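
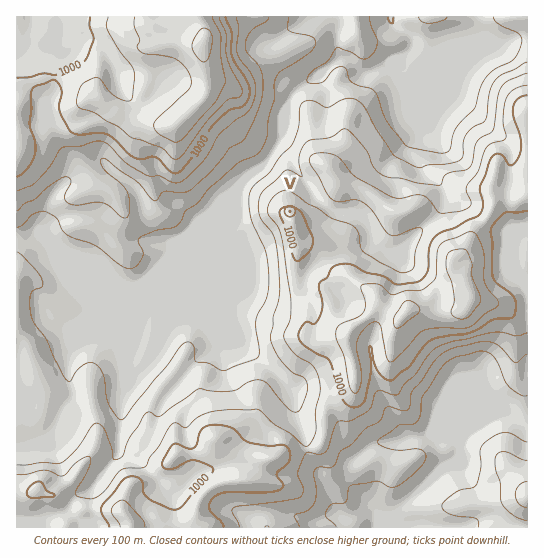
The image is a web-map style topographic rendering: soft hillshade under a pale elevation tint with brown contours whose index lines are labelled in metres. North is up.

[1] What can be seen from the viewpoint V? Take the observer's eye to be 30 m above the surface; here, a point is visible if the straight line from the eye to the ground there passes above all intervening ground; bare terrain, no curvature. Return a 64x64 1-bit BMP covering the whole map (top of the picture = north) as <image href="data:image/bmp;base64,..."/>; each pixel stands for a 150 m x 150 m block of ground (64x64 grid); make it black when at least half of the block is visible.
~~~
<image width="64" height="64" href="data:image/bmp;base64,Qk0+AgAAAAAAAD4AAAAoAAAAQAAAAEAAAAABAAEAAAAAAAACAAATCwAAEwsAAAIAAAAAAAAA////AAAAAAAGA/GAAAAAAAYD8wAAAAAAAs/gAAAAAAAH/wAAAAAAAJ//AAAAAAAA/P+AAAAAAAD8/4A8AAAAAP//ABgAAAAA//hgAQAAAAD/+fwfAAAAAP77/D4AAAAA/n/+/AAAAAD/f//8AAAAAP/9//gAAAAA////+AAAAAD+f//wAAAAAJ5///AAAAAAnn//4AAAAAA+///AAAAAAD///4AAAAAAP///gAAAAAA///+AAAAAAH///4AAAAAAf///gAAAAAD///+AAAIAAP///4AAIQAA////gAARAgD///+AABmHAP///8AAGfeA////wAA9/4D////AAH3/AP/3/8AAf/4A/wP/wAB//gD4B//AAH/+APAH/8AAf/4A4A//wADP/wCAH//gAc8/gID//+AD/x+AgPf/4Af/AeDBx3/gf/+AcOHOf+D//sBw4f5/4P/4APHw/H/wf/AB8fx4X/h/gAPx/uCf/H8AA/D/wQ/+/gAA8P+AD//4AADw/wAP//AAAPH/AB//8AAA//gAH//4AAD/4AAP//gAAH/AAAf//AAAP4AAA//8AAA/AAAB/+AAAD8AAAD/4AAAPgAAAOfwAAAcAAAA4/EAABgAAAHD/wAACAAAAcH/gAAHAAABwf/wAAMAAADD//AAAwAAAP+B8AAHAAAAH8HgAA8AAAAfweAAHw=="/>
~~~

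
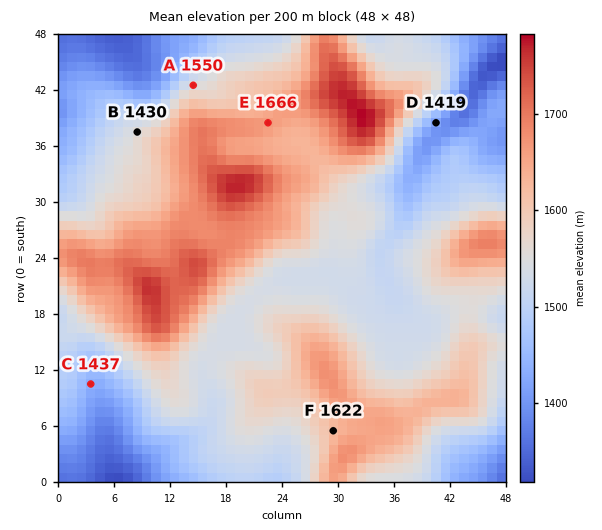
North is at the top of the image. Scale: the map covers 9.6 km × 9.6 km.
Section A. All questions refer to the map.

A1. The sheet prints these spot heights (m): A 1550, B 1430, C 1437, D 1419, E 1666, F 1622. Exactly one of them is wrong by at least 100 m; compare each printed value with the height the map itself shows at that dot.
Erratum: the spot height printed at B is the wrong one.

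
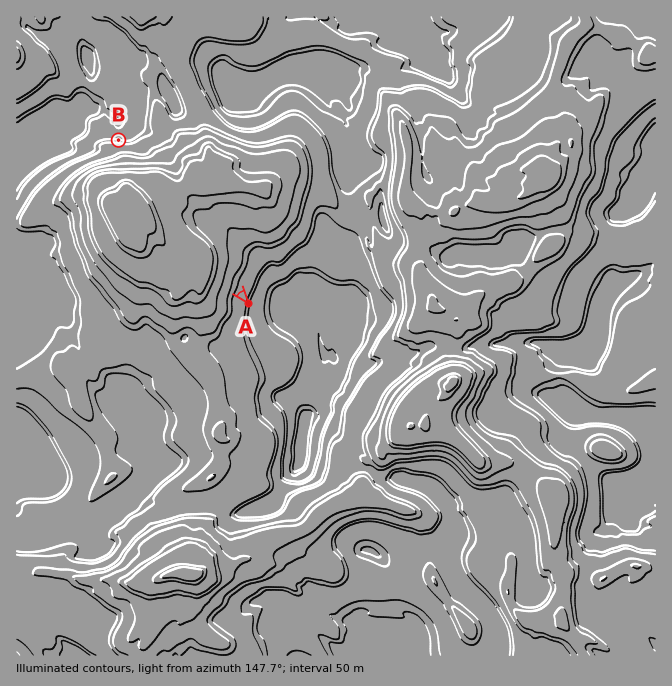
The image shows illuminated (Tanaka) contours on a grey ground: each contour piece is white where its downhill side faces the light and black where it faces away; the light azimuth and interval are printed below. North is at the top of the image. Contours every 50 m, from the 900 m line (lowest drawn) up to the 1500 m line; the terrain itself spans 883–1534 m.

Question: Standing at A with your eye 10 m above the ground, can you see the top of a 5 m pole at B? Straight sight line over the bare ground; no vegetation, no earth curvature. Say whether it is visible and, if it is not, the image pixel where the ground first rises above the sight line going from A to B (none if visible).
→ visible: true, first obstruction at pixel None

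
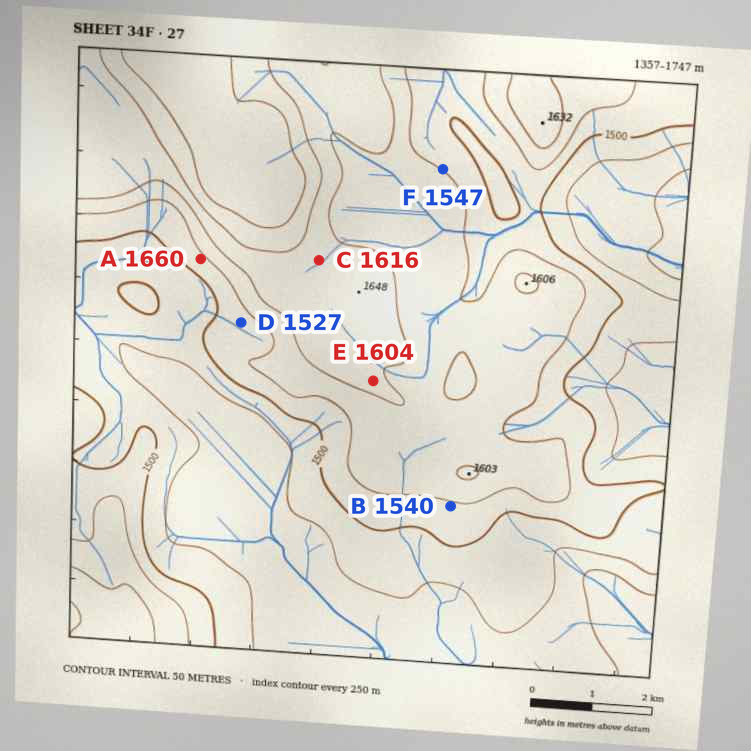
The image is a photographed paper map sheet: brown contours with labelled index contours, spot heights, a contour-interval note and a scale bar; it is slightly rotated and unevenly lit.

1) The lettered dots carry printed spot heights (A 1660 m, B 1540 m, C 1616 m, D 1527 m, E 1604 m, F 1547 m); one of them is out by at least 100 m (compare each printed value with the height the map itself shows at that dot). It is A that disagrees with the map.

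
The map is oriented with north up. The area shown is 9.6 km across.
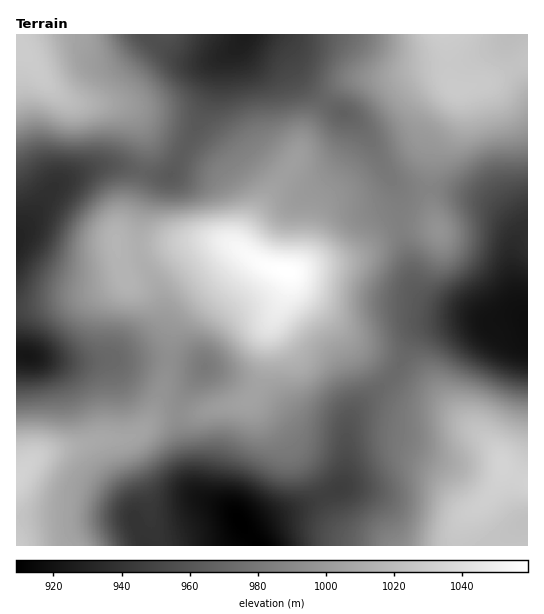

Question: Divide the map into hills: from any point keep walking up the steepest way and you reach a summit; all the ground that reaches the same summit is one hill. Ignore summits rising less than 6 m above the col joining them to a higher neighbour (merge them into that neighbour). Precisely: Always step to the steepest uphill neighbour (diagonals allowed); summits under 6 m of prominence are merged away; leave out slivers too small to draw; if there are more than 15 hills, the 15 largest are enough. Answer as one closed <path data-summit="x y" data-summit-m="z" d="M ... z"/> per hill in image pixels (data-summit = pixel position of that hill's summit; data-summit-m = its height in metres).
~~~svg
<path data-summit="287 272" data-summit-m="1059" d="M250 34l-100 0 15 15 21 10 23 2 16-6-9 10-4 23-5 15-34 69-3 3-16 0-32-9-23 0-20 7-23 12-40 51 0 117 2 2 49 7 30-3 70 0 38 7-22 31-4 12 0 12 8 35 2 23 6 13 6 6 29 12 16 20 5 0 28-15 31-12 31-16 4-12 2-44 6-18 40-37 19-36 9-9 37-10 30 0-19-8-34-10-10-5-9-9-16-62-1-34-31-57-13-15-40-27-16-17-11-18-10-10z"/><path data-summit="502 465" data-summit-m="1034" d="M515 317l-21 5-36-1-37 10-9 9-19 36-40 37-6 18-2 44-4 12-31 16-31 12-28 15-5 0 9 14 2 2 270 0 1-225z"/><path data-summit="17 479" data-summit-m="1033" d="M17 354l0 192 239-1-17-26-8-8-30-13-6-6-6-13-2-23-8-35 0-12 4-12 22-31-38-7-70 0-30 3z"/><path data-summit="443 35" data-summit-m="1029" d="M527 34l-276 1 27 14 10 10 11 18 16 17 45 31 8 11 17 35 14 16 7 3 40 0 24 5 20 8 22 21 4 8-4 21 3 39 4 16 8 11z"/><path data-summit="17 48" data-summit-m="1029" d="M149 34l-133 1 1 200 37-48 11-8 14-6 20-7 23 0 32 9 16 0 3-3 34-69 5-15 4-23 8-9-15 5-23-2-21-10z"/><path data-summit="439 231" data-summit-m="996" d="M395 183l5 17 0 27 16 62 9 9 10 5 34 10 20 9 22-5 16 4-8-13-4-16-3-39 4-21-4-8-17-17-13-8-36-9-40 0z"/>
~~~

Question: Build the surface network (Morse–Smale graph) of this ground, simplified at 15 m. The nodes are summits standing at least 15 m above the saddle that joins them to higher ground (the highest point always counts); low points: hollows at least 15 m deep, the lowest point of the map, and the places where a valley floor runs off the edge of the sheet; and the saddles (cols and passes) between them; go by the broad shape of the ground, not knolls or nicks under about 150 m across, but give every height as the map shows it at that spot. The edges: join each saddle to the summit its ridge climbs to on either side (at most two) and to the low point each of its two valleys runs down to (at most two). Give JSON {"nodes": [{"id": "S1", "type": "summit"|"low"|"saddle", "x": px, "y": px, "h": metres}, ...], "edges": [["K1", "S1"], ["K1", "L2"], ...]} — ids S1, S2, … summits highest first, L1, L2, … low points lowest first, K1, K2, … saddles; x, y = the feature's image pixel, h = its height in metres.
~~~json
{"nodes": [
{"id": "S1", "type": "summit", "x": 286, "y": 272, "h": 1059},
{"id": "S2", "type": "summit", "x": 502, "y": 465, "h": 1034},
{"id": "S3", "type": "summit", "x": 18, "y": 477, "h": 1033},
{"id": "S4", "type": "summit", "x": 23, "y": 49, "h": 1029},
{"id": "S5", "type": "summit", "x": 445, "y": 37, "h": 1029},
{"id": "L1", "type": "low", "x": 241, "y": 523, "h": 909},
{"id": "L2", "type": "low", "x": 525, "y": 324, "h": 917},
{"id": "L3", "type": "low", "x": 26, "y": 356, "h": 922},
{"id": "L4", "type": "low", "x": 245, "y": 36, "h": 926},
{"id": "L5", "type": "low", "x": 18, "y": 243, "h": 930},
{"id": "K1", "type": "saddle", "x": 138, "y": 248, "h": 1012},
{"id": "K2", "type": "saddle", "x": 179, "y": 415, "h": 994},
{"id": "K3", "type": "saddle", "x": 169, "y": 360, "h": 993},
{"id": "K4", "type": "saddle", "x": 401, "y": 227, "h": 985},
{"id": "K5", "type": "saddle", "x": 391, "y": 379, "h": 972},
{"id": "K6", "type": "saddle", "x": 326, "y": 101, "h": 970},
{"id": "K7", "type": "saddle", "x": 142, "y": 172, "h": 967},
{"id": "K8", "type": "saddle", "x": 251, "y": 537, "h": 910}],
"edges": [["K1", "S1"], ["K1", "L3"], ["K1", "L4"], ["K2", "S1"], ["K2", "S3"], ["K2", "L1"], ["K3", "S1"], ["K3", "S3"], ["K3", "L1"], ["K3", "L3"], ["K4", "S1"], ["K4", "S5"], ["K4", "L2"], ["K4", "L3"], ["K5", "S1"], ["K5", "S2"], ["K5", "L1"], ["K5", "L2"], ["K6", "S1"], ["K6", "S5"], ["K6", "L3"], ["K6", "L4"], ["K7", "S1"], ["K7", "S4"], ["K7", "L4"], ["K7", "L5"], ["K8", "S2"], ["K8", "S3"], ["K8", "L1"]]}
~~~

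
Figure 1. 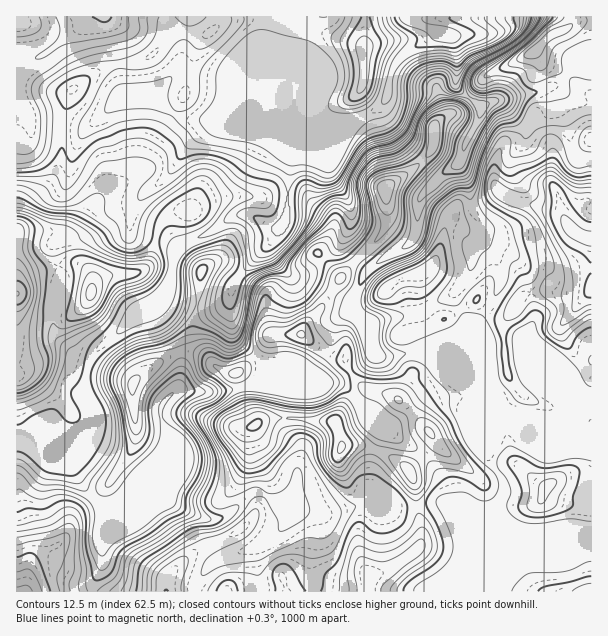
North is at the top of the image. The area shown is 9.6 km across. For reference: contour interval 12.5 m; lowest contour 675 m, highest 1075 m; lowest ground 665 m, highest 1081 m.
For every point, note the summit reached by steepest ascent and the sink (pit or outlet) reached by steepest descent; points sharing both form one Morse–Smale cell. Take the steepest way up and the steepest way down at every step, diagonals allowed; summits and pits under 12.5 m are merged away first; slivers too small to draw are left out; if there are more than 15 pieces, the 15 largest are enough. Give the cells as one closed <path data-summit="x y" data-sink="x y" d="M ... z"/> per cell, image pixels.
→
<path data-summit="591 239" data-sink="408 17" d="M440 32l-5 0-27 18-12 13-5 9-3 21-6 12 4 14 18 24 33 32 3 1-19 21-3 10 7 5 25 8 17 9 12-6 3 5 0 8-10 15-2 18-16 25 3 11 11 16 0 6-15 11-22 10-7 5 5 2 21 21 20 10 6 7 2 8 7 7 9 4 12 4 18 0 27 5 30 13 10 0 1-273-13-1-3-2-5-11-6-28-9-14-5-15-5-2-9 4-34 6-20 8-6-2-12-8-9-12 1-25-5-21z"/><path data-summit="17 294" data-sink="408 17" d="M155 102l-26 0-15 2-19 18-11 6-21-2-3 41-11 18-18 18-7 19-8 9 1 203 19-6 26 0 4 4 12 0 12-12-5-40 6-20-14-4-21-20-2-6 0-18 7-27 0-10-6-20 1-13 24-6 21-25 28-5 8-4-5 11-2 17 7 4 27 4 12 9 4 0 15-9 14-4 22-17 12-3 12 3 21 12 7-5 3-6 6-65 49-20 6-3 5-7-1-2-3 0-28 3-14-6-54 0-16-8-5 0-18 10-27 0z"/><path data-summit="341 447" data-sink="408 17" d="M353 310l-9 4-8 9-6 22-18 28-9-1-16-8-23 1 25 24-5 36 17 24-6 37-7 10-10 4 25 11 24 3 18-4 17-6 8-13 2-30 10-26 0-7-3-6-19-18-13-16-9-4-13-1 8-1 11-4 21-14 8-10-6-30z"/><path data-summit="255 425" data-sink="408 17" d="M264 366l-4 12-5 6-7 2-39 6-21-2-11 0-4 2-9 9-4 10 2 9 8 17-1 7-5 8-26 25-18 23 47-1 25 15 20 6 12-3 31-25 18 8 15-4 8-14 5-33-17-24 5-36z"/><path data-summit="368 591" data-sink="408 17" d="M498 502l-10 6-8 0-9-4-28-2-42 6-15-6-23 0-36 12-28-4 13 8 4 13-6 29 3 31 187 1 0-83z"/><path data-summit="591 239" data-sink="408 17" d="M263 16l-96 0-1 20-6 11-10 9-13 6-27 4-15 7-25 19-8 33 21 3 6-1 22-21 18-4 26 0 31 18 27 0 18-10 5 0 16 8 59 2-7-15-32-31-4-9-6-15z"/><path data-summit="132 384" data-sink="408 17" d="M155 301l-20 13-24 24-9 6-10 12-4 10-3 24 3 6 2 24-4 5-2 18-11 25 13 23 15 14 9 0 9-5 19-23 26-25 6-12-8-20-2-9 4-10 12-11 4-6 1-25-7-20-20-30z"/><path data-summit="365 50" data-sink="408 17" d="M408 16l-144 0-2 34 10 24 32 31 4 11 6 5 6 3 34-3 21-11 10-9 6-29 5-9 12-13 28-18-22-10z"/><path data-summit="429 432" data-sink="408 17" d="M423 352l-13 0-17 4-12 0-7-4-2 5-16 13-18 10-13 3 13 1 9 4 13 16 33 30 24 16 28 32 5 18 17 2 13 6 12-2 8-6 4-6 0-12-16-23-2-13-11-24 0-17 3-3 0-6-8-10-20-10-21-21z"/><path data-summit="167 591" data-sink="408 17" d="M258 492l-9 2-25 23-12 3-20-6-25-15-44 0-13 6-8 0 2 7-2 15 1 34-11 24 0 6 102 1 4-11 14-17 52-22 20-17 2-9-3-4-13-14z"/><path data-summit="24 591" data-sink="408 17" d="M86 426l-8 6-12 0-4-4-26 0-20 7 1 157 75-1 0-6 11-24-1-34 2-15-1-5-17-16-13-23 13-34z"/><path data-summit="92 293" data-sink="408 17" d="M134 205l-33 6-21 25-25 7 0 12 6 20 0 10-7 27 0 18 2 6 21 20 13 4 7-10 38-36 21-13 13-16 5-28 4-9-14-10-32-6-2-2 0-9 4-12z"/><path data-summit="422 273" data-sink="408 17" d="M419 208l-3 23-2 8-9 8-25 13-16 15-12 27 2 10 13 12 6 27 8 5 42-4 30-14 15-11 0-6-11-16-3-11 16-25 2-18 10-15 0-8-3-5-12 6-17-9-25-8z"/><path data-summit="534 51" data-sink="408 17" d="M591 16l-182 1 5 5 18 9 15 3 5 4 5 21-1 25 9 12 12 8 6 2 14-6 40-8 20-7 13-15 21 3z"/><path data-summit="548 486" data-sink="408 17" d="M479 402l-4 3 0 17 11 24 2 13 16 23 0 12-5 7 3 14 10 9 13 6 18 0 18-4 30 2 1-93-11-1-30-13-27-5-18 0-21-8z"/>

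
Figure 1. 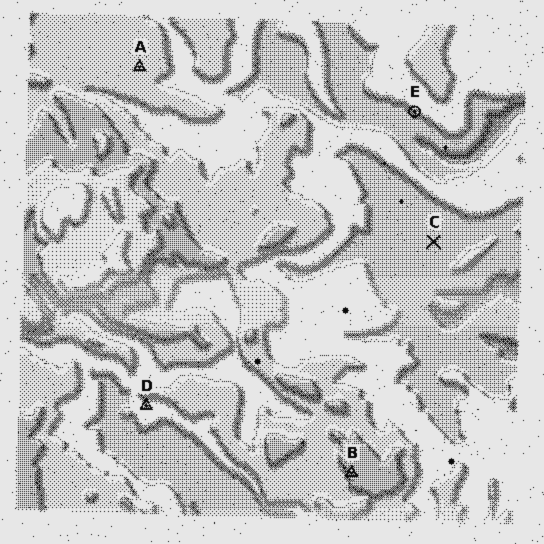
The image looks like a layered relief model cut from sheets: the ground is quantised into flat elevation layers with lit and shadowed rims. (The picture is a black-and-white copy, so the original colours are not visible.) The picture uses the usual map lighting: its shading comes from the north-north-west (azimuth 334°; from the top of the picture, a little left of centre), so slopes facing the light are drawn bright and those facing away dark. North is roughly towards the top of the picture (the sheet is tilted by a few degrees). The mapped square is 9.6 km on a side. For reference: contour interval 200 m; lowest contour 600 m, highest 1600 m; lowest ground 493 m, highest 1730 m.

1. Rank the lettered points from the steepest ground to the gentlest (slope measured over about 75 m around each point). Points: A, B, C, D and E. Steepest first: E D B A C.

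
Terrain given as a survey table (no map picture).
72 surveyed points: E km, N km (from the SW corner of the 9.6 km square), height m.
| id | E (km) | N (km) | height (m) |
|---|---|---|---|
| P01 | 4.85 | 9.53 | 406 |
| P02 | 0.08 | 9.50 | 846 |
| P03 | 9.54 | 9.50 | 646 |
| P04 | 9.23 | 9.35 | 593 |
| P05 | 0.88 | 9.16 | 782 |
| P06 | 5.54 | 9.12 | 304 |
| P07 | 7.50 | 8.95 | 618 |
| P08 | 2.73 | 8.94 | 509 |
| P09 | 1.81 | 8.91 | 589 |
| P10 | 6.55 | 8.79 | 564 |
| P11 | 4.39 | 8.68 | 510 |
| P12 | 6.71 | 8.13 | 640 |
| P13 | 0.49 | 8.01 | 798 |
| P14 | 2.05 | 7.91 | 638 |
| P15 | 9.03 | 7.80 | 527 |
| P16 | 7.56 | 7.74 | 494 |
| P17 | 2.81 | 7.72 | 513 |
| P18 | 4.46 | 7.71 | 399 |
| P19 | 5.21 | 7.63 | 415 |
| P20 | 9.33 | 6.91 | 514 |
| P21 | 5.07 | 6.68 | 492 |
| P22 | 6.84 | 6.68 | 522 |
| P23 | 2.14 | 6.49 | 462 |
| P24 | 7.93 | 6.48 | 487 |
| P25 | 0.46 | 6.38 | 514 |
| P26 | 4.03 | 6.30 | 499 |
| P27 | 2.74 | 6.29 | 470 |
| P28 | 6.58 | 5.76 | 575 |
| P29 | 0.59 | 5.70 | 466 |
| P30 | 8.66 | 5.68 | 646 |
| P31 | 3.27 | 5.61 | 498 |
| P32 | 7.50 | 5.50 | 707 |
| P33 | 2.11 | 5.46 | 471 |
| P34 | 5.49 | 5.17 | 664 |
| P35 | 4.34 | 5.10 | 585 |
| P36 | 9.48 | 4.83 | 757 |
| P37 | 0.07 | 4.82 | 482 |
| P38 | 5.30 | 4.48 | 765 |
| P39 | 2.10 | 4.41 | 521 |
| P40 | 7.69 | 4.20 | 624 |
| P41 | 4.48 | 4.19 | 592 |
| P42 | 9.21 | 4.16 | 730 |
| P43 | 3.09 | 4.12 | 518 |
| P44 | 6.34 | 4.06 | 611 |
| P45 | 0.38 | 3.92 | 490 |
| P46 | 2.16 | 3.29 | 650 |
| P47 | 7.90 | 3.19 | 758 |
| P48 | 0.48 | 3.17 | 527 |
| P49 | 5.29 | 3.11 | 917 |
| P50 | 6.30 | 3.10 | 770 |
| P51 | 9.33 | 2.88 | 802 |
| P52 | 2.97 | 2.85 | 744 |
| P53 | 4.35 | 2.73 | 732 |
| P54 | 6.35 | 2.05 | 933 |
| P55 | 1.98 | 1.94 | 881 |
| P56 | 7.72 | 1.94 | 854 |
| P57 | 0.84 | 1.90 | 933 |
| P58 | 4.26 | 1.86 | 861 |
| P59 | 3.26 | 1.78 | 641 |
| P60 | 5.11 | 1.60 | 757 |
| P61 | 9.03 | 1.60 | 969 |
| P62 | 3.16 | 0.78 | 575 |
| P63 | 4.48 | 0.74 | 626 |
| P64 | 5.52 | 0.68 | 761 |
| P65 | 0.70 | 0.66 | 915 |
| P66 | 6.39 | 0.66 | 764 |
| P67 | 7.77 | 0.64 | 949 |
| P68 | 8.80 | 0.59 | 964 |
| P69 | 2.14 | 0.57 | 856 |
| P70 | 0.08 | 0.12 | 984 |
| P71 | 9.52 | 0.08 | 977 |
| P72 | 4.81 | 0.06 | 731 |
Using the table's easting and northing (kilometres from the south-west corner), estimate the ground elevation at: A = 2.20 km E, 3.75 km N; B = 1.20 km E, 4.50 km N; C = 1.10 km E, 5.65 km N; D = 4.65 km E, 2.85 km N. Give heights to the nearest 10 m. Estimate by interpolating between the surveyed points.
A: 600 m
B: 480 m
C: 470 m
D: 770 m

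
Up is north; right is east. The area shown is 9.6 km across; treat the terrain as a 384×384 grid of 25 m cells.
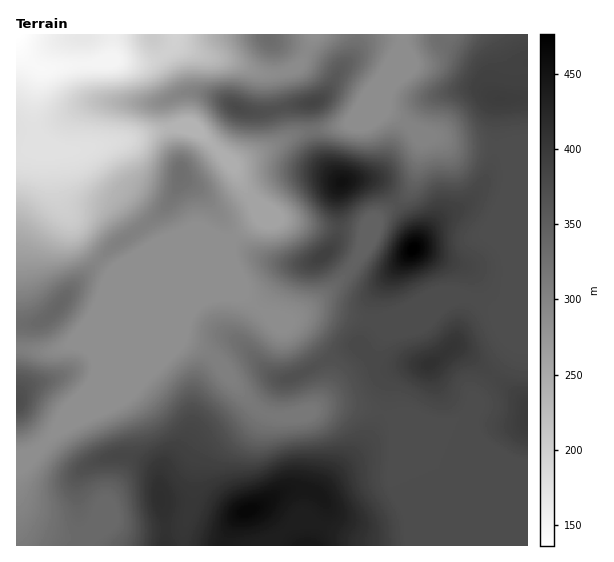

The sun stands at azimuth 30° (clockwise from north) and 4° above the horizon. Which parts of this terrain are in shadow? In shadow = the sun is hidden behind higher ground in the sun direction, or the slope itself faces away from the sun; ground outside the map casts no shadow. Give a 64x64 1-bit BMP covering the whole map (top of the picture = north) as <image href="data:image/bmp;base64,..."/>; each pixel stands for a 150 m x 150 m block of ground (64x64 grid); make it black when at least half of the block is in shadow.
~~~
<image width="64" height="64" href="data:image/bmp;base64,Qk0+AgAAAAAAAD4AAAAoAAAAQAAAAEAAAAABAAEAAAAAAAACAAATCwAAEwsAAAIAAAAAAAAA////AAAAAAAAAAAAAAAAAAACAAAAAAAAAAcAAAAAAAAAB4AAAAAAAAAHgAAAAAAAAAcAAAAAAAAABwAAAAAAAAAeAAAAAAAAABwAAAAAAAAAGAAAAAAAAAAAAAAAAAAAAAAAAAAAAAAAAAAAAAAAAIAAAAAAAAAAgAAAAAAAAACAAAAAAAAAAAAAAAGAAAAAAAAAA+AAAAAAAAAH/gAAAAAAAAf+AAAAAAAADwAAAAAAAAAMAAAAAAAAAAgAAAAAAAAAAAAAAAAAAAAAAAAAAGAAAAAAAAAAIAAAAAAAAAAAAAAAwAAAAAAAAAHwDAAAAAAAAfgOAAAAAAAB/A+AAAAAAAP8B8AAAAAAA/4H4AAAAAAD/gPwAAAAAAP+A/AAAAAAAAAB4AAAAAAAAAAAAAAAAAD4AAAAAAAAAfwAAAAAAAAD/gAAAAAAAAP/AAAAAAAAA//8AAAAAAAD//wAAAAAAAP//AAAAAAAA/8IAAAAAAA7/AAAAAAAAP3wAAAAAAAB/gAAAAAADgH/AAAAAAA/A//AAAMAAH+H/+AAD4AAf///+AAfgAD////8AH/AAP////4Af8AAf//gPgB/wAAAD4AAAB+AAAAAAAAAAAAAAAAAAAAAAAAAAAAAAAAAAAAAHwAAAAAAAgB/gAAwAAAHAP8AADAAAAMA/gAAMAAAAAAIAAAAAA=="/>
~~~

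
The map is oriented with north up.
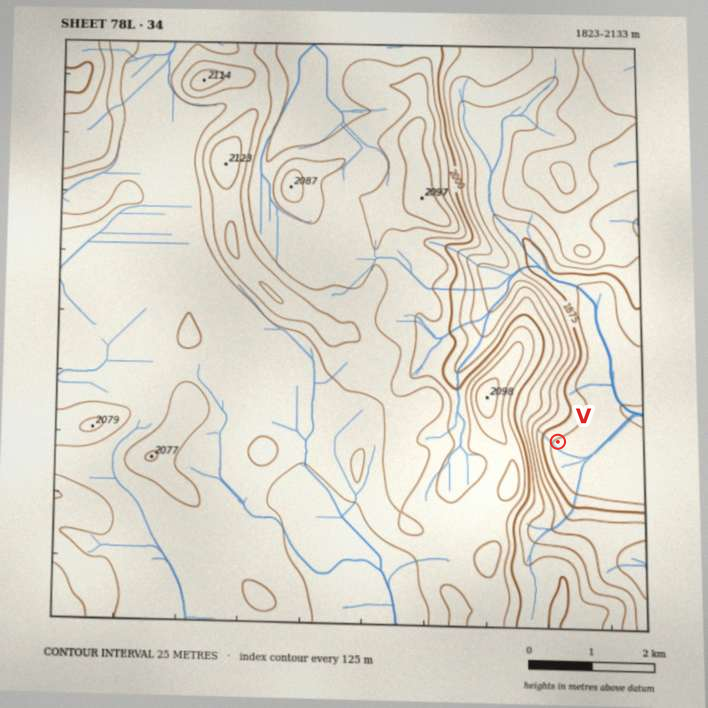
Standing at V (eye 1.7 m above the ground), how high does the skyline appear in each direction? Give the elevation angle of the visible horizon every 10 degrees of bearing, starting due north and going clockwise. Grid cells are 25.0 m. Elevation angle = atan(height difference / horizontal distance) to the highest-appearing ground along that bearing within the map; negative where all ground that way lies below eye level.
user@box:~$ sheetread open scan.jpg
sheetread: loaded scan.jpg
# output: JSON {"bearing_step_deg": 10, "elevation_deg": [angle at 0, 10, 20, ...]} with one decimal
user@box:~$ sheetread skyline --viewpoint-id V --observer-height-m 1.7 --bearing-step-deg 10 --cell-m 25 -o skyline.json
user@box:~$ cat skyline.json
{"bearing_step_deg": 10, "elevation_deg": [6.3, 5.4, 4.4, 3.3, 2.1, 0.8, -0.4, -0.9, -0.9, -0.8, -0.8, -0.8, -0.5, 1.1, 1.9, 2.2, 2.6, 3.2, 4.1, 5.1, 6.8, 9.0, 11.8, 14.0, 15.2, 15.8, 15.8, 15.1, 13.9, 12.3, 11.2, 10.3, 10.0, 9.8, 8.9, 7.4]}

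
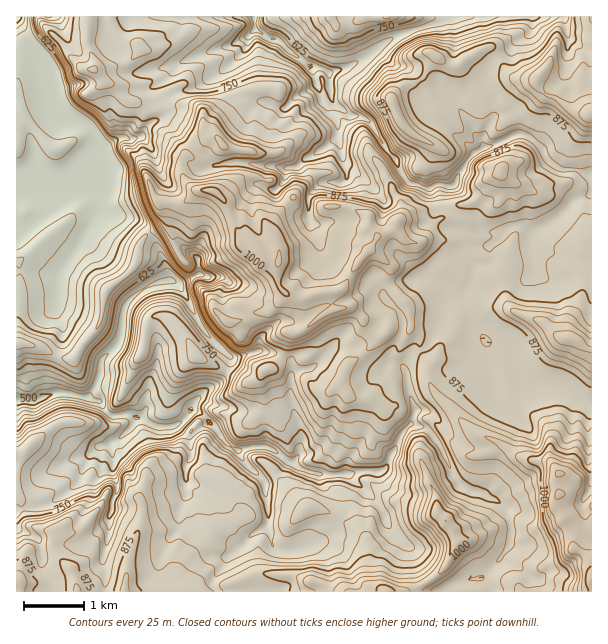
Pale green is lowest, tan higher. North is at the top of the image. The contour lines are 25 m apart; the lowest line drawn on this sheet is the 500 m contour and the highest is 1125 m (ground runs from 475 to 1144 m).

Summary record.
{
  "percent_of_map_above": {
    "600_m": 90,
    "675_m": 83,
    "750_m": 71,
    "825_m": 54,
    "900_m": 22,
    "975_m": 5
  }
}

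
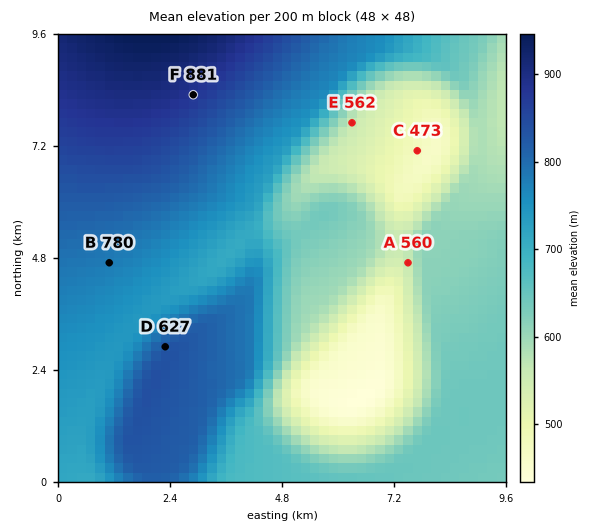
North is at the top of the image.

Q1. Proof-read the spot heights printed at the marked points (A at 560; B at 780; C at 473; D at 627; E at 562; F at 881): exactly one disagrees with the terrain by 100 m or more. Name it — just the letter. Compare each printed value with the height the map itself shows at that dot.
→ D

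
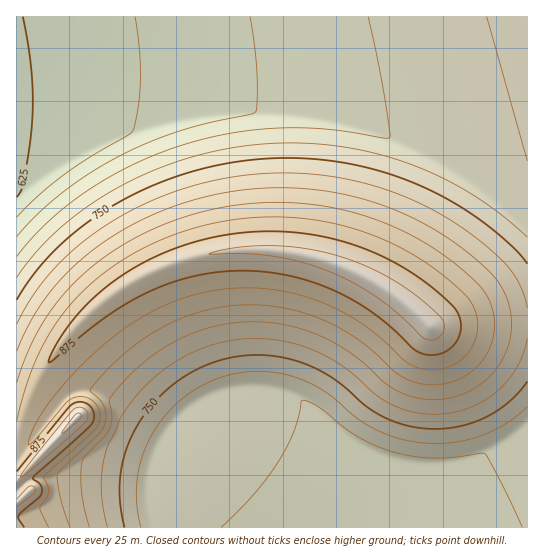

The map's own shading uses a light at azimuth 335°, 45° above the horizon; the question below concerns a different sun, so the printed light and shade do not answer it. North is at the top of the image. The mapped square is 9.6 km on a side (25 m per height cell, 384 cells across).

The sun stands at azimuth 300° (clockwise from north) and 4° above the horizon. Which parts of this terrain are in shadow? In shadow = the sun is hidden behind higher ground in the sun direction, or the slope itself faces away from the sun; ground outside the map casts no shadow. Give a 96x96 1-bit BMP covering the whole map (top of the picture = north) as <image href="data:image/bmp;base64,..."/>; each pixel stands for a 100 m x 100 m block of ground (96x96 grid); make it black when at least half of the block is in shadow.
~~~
<image width="96" height="96" href="data:image/bmp;base64,Qk2+BAAAAAAAAD4AAAAoAAAAYAAAAGAAAAABAAEAAAAAAIAEAAATCwAAEwsAAAIAAAAAAAAA////AAAAAAAD////wAAAAAAAAAAf////4AAAAAAAAAD/////+AAAAAAAAAD//////gAAAAAAAAD//////wAAAAAAAAB//////wAAAAAAAAA//////gAAAAAAAACf/////AAAAAAAAAD/////+AAAAAAAAAB/////8AAAAAAAAAA/////4AAAAAAAAAAf////wAAAAAAAAAAP////gAAAAAAAAAAH////AAAAAAAAAAAD///+AAAAAAAAAAAB///8AAAAAAAAAAAA///4AAAAAAAAACAAf//4AAAAAAAAAHgAP//4AAAAAAAAAP4AP//8AAAAAAAAAf8AH//+AAAAAAAAAf8AD///AAAAAAAAA/8AA///gAAAAAAAA/8AAef/wAAAAAAAB/8AAIf/4AAAAAAAD/8AAAP/8AAAAAAAD/8AAAH/4AAAAAAAH/8AAAD/gAAAAAAAH/8AAAA+AAAAAAAAP/8AAAAAAAAAAAAAP/8AAAAAAAAAAAAAf/8AAAAAAAAAAAAAf/8AAAAAAAAAAAAA//8AAAAAAAAAAAAA//8AAAAAAAAAAAAB//8AAAAAAAAAAAAB//8AAAAAAAAAAAAD//8AAAAAAAAAAAAB//4AAAAAAAAAAAAAAAAAAAAAAAAAAAAAAAAAAAAAAAAAAAAAAAAAAAAAAAAAAAAAAAAAAAAAAAAAAAAAAAAAAAAAAAAAAAAAAAAAAAAAAAAAAAAAAAAAAAAAAAAAAAAAAAAAAAAAAAAAAAAAAAAAAAAAAAAAAAAAAAAAAAAAAAAAAAAAAAAAAAAAAAAAAAAAAAAAAAAAAAAAAAAAAAAAAAAAAAAAAAAAAAAAAAAAAAAAAAAAAAAAAAAAAAAAAAAAAAAAAAAAAAAAAAAAAAAAAAAAAAAAAAAAAAAAAAAAAAAAAAAAAAAAAAAAAAAAAAAAAAAAAAAAAAAAAAAAAAAAAAAAAAAAAAAAAAAAAAAAAAAAAAAAAAAAAAAAAAAAAAAAAAAAAAAAAAAAAAAAAAAAAAAAAAAAAAAAAAAAAAAAAAAAAAAAAAAAAAAAAAAAAAAAAAAAAAAAAAAAAAAAAAAAAAAAAAAAAAAAAAAAAAAAAAAAAAAAAAAAAAAAAAAAAAAAAAAAAAAAAAAAAAAAAAAAAAAAAAAAAAAAAAAAAAAAAAAAAAAAAAAAAAAAAAAAAAAAAAAAAAAAAAAAAAAAAAAAAAAAAAAAAAAAAAAAAAAAAAAAAAAAAAAAAAAAAAAAAAAAAAAAAAAAAAAAAAAAAAAAAAAAAAAAAAAAAAAAAAAAAAAAAAAAAAAAAAAAAAAAAAAAAAAAAAAAAAAAAAAAAAAAAAAAAAAAAAAAAAAAAAAAAAAAAAAAAAAAAAAAAAAAAAAAAAAAAAAAAAAAAAAAAAAAAAAAAAAAAAAAAAAAAAAAAAAAAAAAAAAAAAAAAAAAAAAAAAAAAAAAAAAAAAAAAAAAAAAAAAAAAAAAAAAAAAAAAAAAAAAAAAAAAAAAAAAAAAAAAAAAAAAAAAAAAAAAAAAAAAAAAAAAAAAAAAA="/>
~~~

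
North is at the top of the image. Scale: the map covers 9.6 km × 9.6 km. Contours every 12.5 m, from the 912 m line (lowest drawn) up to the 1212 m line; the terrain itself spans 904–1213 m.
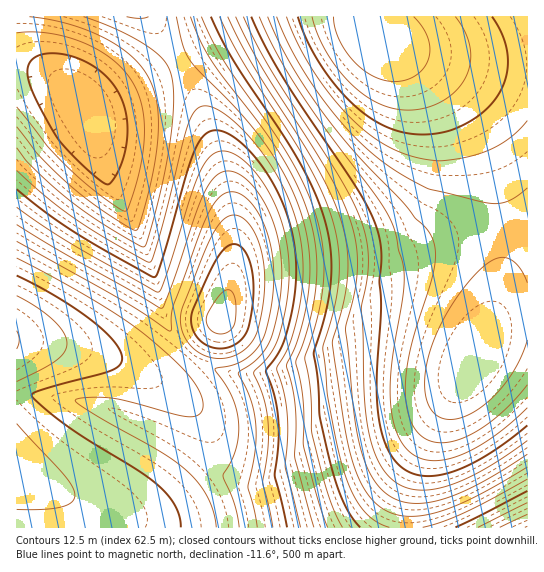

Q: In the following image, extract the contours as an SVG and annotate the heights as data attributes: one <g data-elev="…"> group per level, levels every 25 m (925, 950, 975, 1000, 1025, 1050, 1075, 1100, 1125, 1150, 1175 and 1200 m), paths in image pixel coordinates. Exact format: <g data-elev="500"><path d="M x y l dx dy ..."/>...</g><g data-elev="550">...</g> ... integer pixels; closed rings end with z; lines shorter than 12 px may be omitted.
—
<g data-elev="925"><path d="M455 17l10 14 5 16 0 15-4 15-9 13-14 11-17 7-17 2-15-1-15-5-14-9-14-11-13-15-12-18-9-17-5-17"/></g><g data-elev="950"><path d="M527 121l-12 12-13 10-16 8-17 6-32 4-20-3-19-7-16-8-16-11-16-15-16-18-28-40-11-21-9-21"/></g><g data-elev="975"><path d="M527 385l-14 17-16 15-18 13-16 8-14 4-14 0-11-4-9-9-5-10-3-12-2-14 1-18 7-35 21-70 2-16-3-13-7-13-11-10-14-17-44-47-34-41-33-50-22-46"/></g><g data-elev="1000"><path d="M527 425l-22 18-23 15-20 10-19 6-16 2-13-2-12-6-10-11-6-11-4-12-5-32 0-31 4-62-2-28 2-24-1-15-3-13-8-19-12-21-79-119-14-27-13-26"/></g><g data-elev="1025"><path d="M527 454l-30 20-26 14-21 9-20 5-17 1-15-3-13-8-11-12-10-21-7-26-11-102 0-6 8-32 3-22 0-24-5-22-9-23-13-27-68-108-26-50"/></g><g data-elev="1050"><path d="M389 527l-11-4-9-7-9-10-8-13-11-34-13-58-5-54 12-44 4-36-2-26-6-27-10-24-14-27-63-100-24-46"/><path d="M527 479l-62 34-23 9-19 5"/></g><g data-elev="1075"><path d="M342 527l-14-32-16-60-2-45-5-31 13-42 5-32 0-32-5-32-10-28-16-31-19-31-48-69-13-21-11-24"/><path d="M527 503l-49 24"/><path d="M17 33l14-1 18 1 17 4 17 6 15 7 14 9 11 11 9 11 6 12 4 13 2 29-5 37-12 38-4 1-10-7-40-31-26-27-30-39"/></g><g data-elev="1100"><path d="M314 527l-19-69 0-51-3-20-6-21 14-33 9-42 1-34-6-35-6-19-9-20-23-38-25-32-43-43-10-12-5-13-7-28"/><path d="M84 17l33 12 28 16 18 14 8 15 2 12 1 16-4 43-11 52-14 49-4 0-22-12-46-31-38-33-9-10-9-12"/></g><g data-elev="1125"><path d="M287 527l-12-52 4-34-2-30-3-18-8-22 15-22 8-24 6-36 1-34-5-25-8-25-12-25-14-21-16-17-16-10-12-1-10 6-6 9-6 15-28 96-6 17-3 3-81-46-29-20-27-22"/></g><g data-elev="1150"><path d="M257 527l-3-18-6-22 7-38 0-29-5-22-12-25 20-15 12-17 9-34 3-34-2-23-5-23-9-21-11-17-12-12-12-6-10 2-10 8-12 25-25 73-12 29-97-54-48-29"/></g><g data-elev="1175"><path d="M216 527l-3-16-6-14-9-14-12-13-23-17-65-36-23-16 3-2 8-1 27 0 65 17 16 1 7-3 2-8-2-11-8-13-25-27-40-32-49-31-62-33"/><path d="M213 358l9 0 9-1 9-4 7-6 10-14 5-24 3-32-4-29-5-13-6-10-7-7-6-3-7 1-5 3-11 13-12 26-21 56 1 15 6 13 11 11z"/></g><g data-elev="1200"><path d="M17 509l26 0 18-2 10-5 4-7-2-8-8-10-48-53"/><path d="M17 382l39-21 8-8 3-10-3-10-10-12-17-14-20-11"/><path d="M215 333l6 1 5-1 5-3 3-5 2-23-3-8-3-4-4 0-5 4-14 21 0 10z"/></g>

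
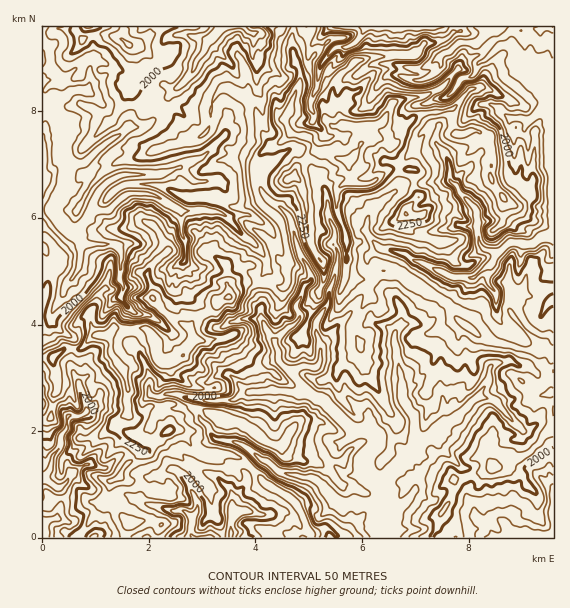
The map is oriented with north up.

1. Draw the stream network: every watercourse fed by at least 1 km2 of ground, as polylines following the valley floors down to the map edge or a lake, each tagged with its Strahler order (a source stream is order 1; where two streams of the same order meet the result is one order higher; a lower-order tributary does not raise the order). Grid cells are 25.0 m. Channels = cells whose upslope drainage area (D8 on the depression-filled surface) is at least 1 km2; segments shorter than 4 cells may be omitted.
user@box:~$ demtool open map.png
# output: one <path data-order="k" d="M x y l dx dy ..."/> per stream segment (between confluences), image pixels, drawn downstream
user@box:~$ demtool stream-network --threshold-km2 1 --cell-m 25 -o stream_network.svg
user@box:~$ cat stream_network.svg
<path data-order="1" d="M513 536l3 0 1 1 28 0"/><path data-order="1" d="M385 531l0 6"/><path data-order="3" d="M384 507l0 30 1 0"/><path data-order="1" d="M232 503l-1 34"/><path data-order="1" d="M196 500l1 1 0 10-5 8-1 17 2 1 18 0"/><path data-order="3" d="M383 488l1 1 0 18"/><path data-order="1" d="M71 473l-3 7-8 8-4 0-5-5-7-4"/><path data-order="1" d="M256 455l5 5 7 1 9 10 3 1 8 1 1 2 7 0 5 2 11 0 3 2 10 9 4 7 7 6 5 3 40 0 3 3"/><path data-order="2" d="M413 452l-28 28-2 5 0 3"/><path data-order="1" d="M507 415l-12-14 0-1-3 0-1-1-7 0-1-2-6 0"/><path data-order="1" d="M87 411l-6 5-12 0-2 3 0 9-6 7 0 2-1 2 0 8-8 10-1 11-7 11"/><path data-order="2" d="M477 397l-2 2-42 40-5 0-5 2-6 4-1 4-3 3"/><path data-order="1" d="M152 396l27-1 4 2 4 0 1 2 7 0 1 1 11 0 1 1 9 0 2-1 14 0 7-5 4 0 5-3 12 0 2-1 24 0 1 1 7 0 1 1 8 0 3-1"/><path data-order="2" d="M307 392l10 7 6 1 29 29 3 2 17 0 5 5 0 8-1 3-7 5-2 5 0 18 16 13"/><path data-order="1" d="M488 381l-11 16"/><path data-order="2" d="M295 377l9 10 3 5"/><path data-order="2" d="M275 341l0 3 4 7 0 10 9 10 3 1 0 1 4 4"/><path data-order="1" d="M396 331l-1 2 0 11 1 1 0 6 1 1 2 16 2 7 2 24 4 8 8 10 0 23 1 3-1 1 0 5-2 3"/><path data-order="1" d="M263 321l8 16 4 4"/><path data-order="1" d="M121 296l0-3 2-1 0-8-3-3 0-18 1-2 0-8-1-2-7-7-32 0"/><path data-order="1" d="M72 279l7-11 0-4 1-1 0-16 1-3"/><path data-order="1" d="M184 261l1-1 0-20-2-3 0-2-2-2 0-21-1-1"/><path data-order="2" d="M500 252l9-9 23 1 9-7 12 0"/><path data-order="2" d="M81 244l0-1-10-12"/><path data-order="3" d="M71 231l-18-19 0-4 2-3 8-10 4-8 0-24"/><path data-order="1" d="M237 229l-1-2-13-14-3 0-1-1-14-1-1-2-5 0-2 2-17 0"/><path data-order="1" d="M332 225l3 4 0 10-2 1 0 5 4 6 0 13-1 1 0 8-3 6-1 6-3 4 0 11-1 1 0 3-5 7-2 4-5 8 0 10 3 4 0 7 1 1 0 16-3 6-2 0-2 1-2-1-10 0-6 2-2 2 0 4 2 2"/><path data-order="1" d="M367 221l0 12 14 16 8 0 2 2 4 0 5 2 4 0 12 8 7 2 14 8 3 0 13 6 20 0 3-1 9-9 7-4 3-6 5-5"/><path data-order="2" d="M89 215l-2 5-11 11-5 0"/><path data-order="2" d="M180 211l-3-3-6-3-3-2-15-8-5 0-1-2-18 0-9 6-12 12-15 0-4 4"/><path data-order="1" d="M281 208l8 8 2 3 0 2 1 2 0 5 3 5 0 6 2 5 0 4 3 4 0 3 3 5 4 4 0 3 4 8 0 6-7 6-1 2 0 4-4 8-3 3 0 5 4 6-1 5-6 5-4 2-14 14"/><path data-order="3" d="M67 163l-4-8 0-31-3-5-11-11-2-1"/><path data-order="1" d="M215 145l-12 12-14 6-2 0-3 2-4 2 0 1-4 0-4 3-11 2-1 2-37 0-12 5-7 5-7 8-4 8-1 8-3 6"/><path data-order="1" d="M113 139l-6 4-6 5-1 0-15 15-2 1-15 0-1-1"/><path data-order="1" d="M439 127l-3 6 0 11 9 9 0 3 3 4 0 3 1 1 0 15 3 4 5 4 3 6 16 16 1 3 0 23 2 1 0 7 2 4 6 4 13 1"/><path data-order="1" d="M511 119l13 0 1 1 6 0 12-12 2-1 7 0 1-2 0-2"/><path data-order="3" d="M47 107l-4 1"/><path data-order="1" d="M313 95l4-7 2-17 5-11 11-12 2-1 11 0 5-3 11-12 1-4 3-1 64 0"/><path data-order="1" d="M84 91l-12 0-9 6-8 0-8 10"/><path data-order="1" d="M177 88l16-17 2-3 0-4 2-5 8-10 2-8 14-14"/><path data-order="1" d="M421 80l12-5 7-7 1-3-1-6 4-6 5-1 8-8 3-1 17 0 11-11 1-3 4-2"/><path data-order="1" d="M479 64l0-1 6-3 14-13 2-2 10 0 5 7 0 7 1 2 6 6 10 0 16 14 4 0"/><path data-order="1" d="M255 61l-3-4 0-6 1-2 0-16-5-1-5-5-22 0"/>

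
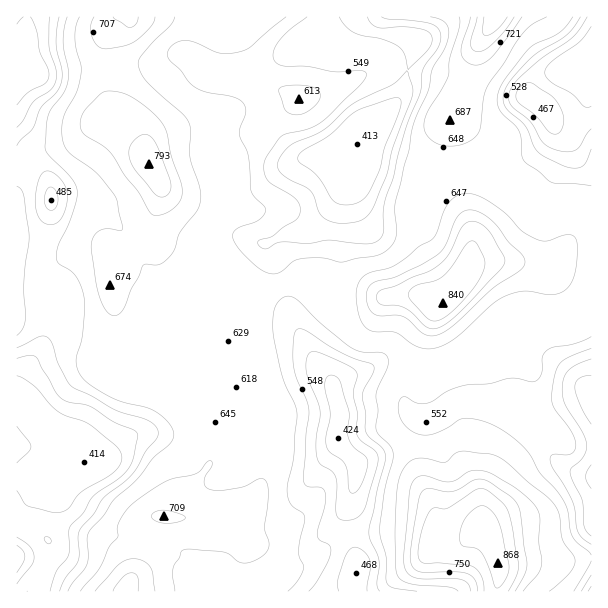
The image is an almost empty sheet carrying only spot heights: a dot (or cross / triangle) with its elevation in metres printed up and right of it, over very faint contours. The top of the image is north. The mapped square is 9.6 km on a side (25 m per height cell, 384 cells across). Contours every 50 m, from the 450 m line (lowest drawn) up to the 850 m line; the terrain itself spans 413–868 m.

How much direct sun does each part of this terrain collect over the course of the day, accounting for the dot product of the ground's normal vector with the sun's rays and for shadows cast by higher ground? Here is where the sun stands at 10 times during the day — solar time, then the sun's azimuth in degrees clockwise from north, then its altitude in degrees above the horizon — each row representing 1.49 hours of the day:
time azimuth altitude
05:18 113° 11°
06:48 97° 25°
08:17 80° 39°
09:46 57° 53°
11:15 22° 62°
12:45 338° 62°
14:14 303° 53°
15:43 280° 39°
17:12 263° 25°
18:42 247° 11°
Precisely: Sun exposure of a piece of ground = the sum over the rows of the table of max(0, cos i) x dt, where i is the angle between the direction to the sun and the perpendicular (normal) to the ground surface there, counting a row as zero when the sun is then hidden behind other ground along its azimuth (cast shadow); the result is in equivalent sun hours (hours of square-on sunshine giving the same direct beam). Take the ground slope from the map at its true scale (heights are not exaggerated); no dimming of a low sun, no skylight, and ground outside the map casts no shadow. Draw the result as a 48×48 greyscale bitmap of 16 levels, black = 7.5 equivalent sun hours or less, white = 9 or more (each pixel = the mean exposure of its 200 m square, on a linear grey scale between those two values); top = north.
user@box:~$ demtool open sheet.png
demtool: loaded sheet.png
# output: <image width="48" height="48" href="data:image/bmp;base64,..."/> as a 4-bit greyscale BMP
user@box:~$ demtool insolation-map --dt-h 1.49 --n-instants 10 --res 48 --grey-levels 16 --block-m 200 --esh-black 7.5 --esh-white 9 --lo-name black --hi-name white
<image width="48" height="48" href="data:image/bmp;base64,Qk32BAAAAAAAAHYAAAAoAAAAMAAAADAAAAABAAQAAAAAAIAEAAATCwAAEwsAABAAAAAAAAAAAAAAABEREQAiIiIAMzMzAERERABVVVUAZmZmAHd3dwCIiIgAmZmZAKqqqgC7u7sAzMzMAN3d3QDu7u4A////AHu7vMzMu7zMzMzLqKu8yoUQA2ZpglmrYjeszMzNy7zMzMzMy6qrqplRAAFZt2mqlGisy7zMzMzMzMzMzMqZiYl3iGaLyqq7ubuLqazd3czLu8zMu8y5dnmKzLu8yru8zMx5mrzMy6qqqrzMyrzamZqazMzMuqqru8yqzMzLqZqru7vMy6rKu6qazMzMuqqqm83LzMzMzM3d3dy8zbmay6uqzczcy7u7ms3LvMzN3d3d3d3Mzdt4yqurzczczMzLu83LvMu83d3c3d3LrNyFuqu83MzMzMzMvMzLq8y7zMzMzMzMqs21mpvMy8y8zMzMu6u8uavLvNzMzMzMqbzHmpvN3c3NzMy5Z6u8y5mavM3MzMzMuqu6dmnN3N3d3MyoiMzMzKmKvMzMzMzMuqqpUjnN3d3d3My7u83Mu6maqqrMzM3cyZiZiKzMzN3dzcvMzMy6mZh2Z4rMzMzMypmJmsy6vN3d3MzMzMyoiGVWiazMzczMy7t3ecy5m8zMy7zMy7qYhkaau8zM3MzMzLt4m8u7qau7u7uqu6mal4q8zMzMzMzMy7p6vMu7yqu7u7uZmqqqmrzMzMzMzMzMu6mXiry8zLvMzMyXaIqqvMzMzMzMzMzMuphTRorMzLu8zMyoVmirzMzMzMzMzMzMupZniJvLmry7u7uoZZm8y8zMzMzMvMzMu5ibu7umIovMzMu7qbvMy7zMzMy7zMzMuprMuYhyMAe8zMzMy7zMyrvMzMzMzMzLurzMp2U0qSB7zMzMzLzMuqu8zMzMzMzLu8zLqbub3aIHq8zMzLzLqqzMzMzMzMzMzMzLvMzM3dpDabvMzLzLqrzMzMzMzM3d3MzLzLzLzMyneKvMzLzMu8zMzMzMzMzd3d3d3MzMzM3Lu7zMy7zMvMzMu7zMzczd3d3d3cy7zLzMzM3czLzczM3Mu7zMzLu83d3d3cvKu6zMzM3MzLvMvMzLvLvMu5iaq83d3KrLq7zMy8zMzLurvMzLu5m8y7u7q7zd3KrMu8zMu8zMzLl5rMzLqZmszMzdzLvdzKvMzM3d3c3d3Mlni8y5iaq8zMzNzMzLvLu8zM3d3d3d3cqFeruoeru8zMu8zczKq7q8zMzMzd3d3cqGm7qYrLu7zMuqvdzLq6m8zMzMzN3d3MyquqqrzLuszMyoirzLmrm8zMzLu8zMy827uqu83Lq8zMzKdUesmrqru7vMy7zMzMyru7zM3LvMy7zLlkJaqbqau7vMzLu6zMu7vMzM3MzMzLzLqpclh5qazMzMy7ypzczMzNzNzM3d3czMy7pzQ0iZzczLmsp5zcy6vM3dzd3d3d3Lzcy5djOZvMzKRoac3bu5rM3czMzM3dzN3d3cupaJrMy6MEjN3ZqFi8zMzMzMu7zN3d3d3MubvLqZgRe8zJl1i7u7vMzMupu83d3d3cycu6h3mDJIvJqXq7uXipmaqqqqvMu83d2auqmFWYQAa4qYq7upaKmau7qZm8zM3ct2aKqnFZlhB3mqu7u7qavMzMupibzMylIAA5qaQnq4JA=="/>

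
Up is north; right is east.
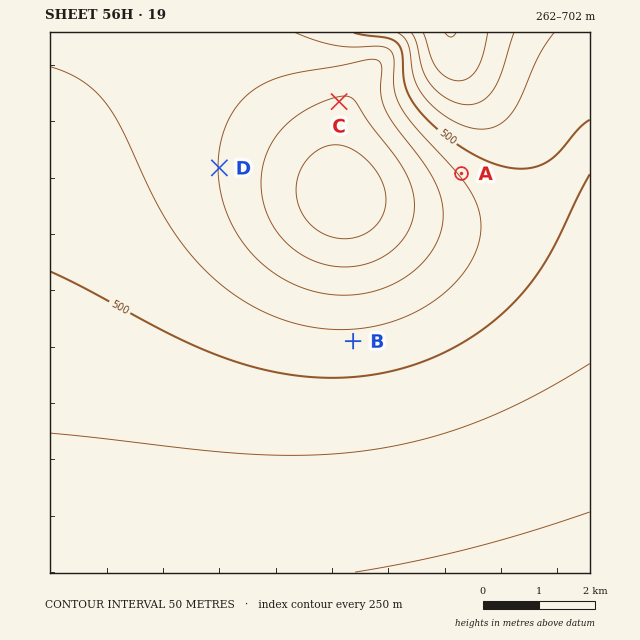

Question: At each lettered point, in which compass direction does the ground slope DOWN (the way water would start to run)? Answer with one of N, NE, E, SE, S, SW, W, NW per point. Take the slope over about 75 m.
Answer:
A SW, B N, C S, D E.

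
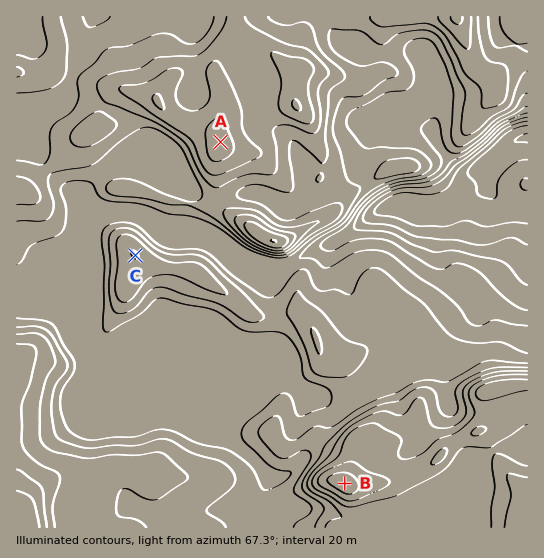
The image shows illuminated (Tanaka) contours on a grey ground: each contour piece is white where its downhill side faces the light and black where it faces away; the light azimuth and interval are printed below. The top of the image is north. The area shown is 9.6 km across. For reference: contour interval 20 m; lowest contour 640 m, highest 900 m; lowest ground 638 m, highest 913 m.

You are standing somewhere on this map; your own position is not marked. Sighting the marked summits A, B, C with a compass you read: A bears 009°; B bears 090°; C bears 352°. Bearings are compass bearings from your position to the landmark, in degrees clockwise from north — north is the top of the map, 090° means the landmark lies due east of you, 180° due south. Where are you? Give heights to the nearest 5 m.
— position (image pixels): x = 167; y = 483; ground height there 825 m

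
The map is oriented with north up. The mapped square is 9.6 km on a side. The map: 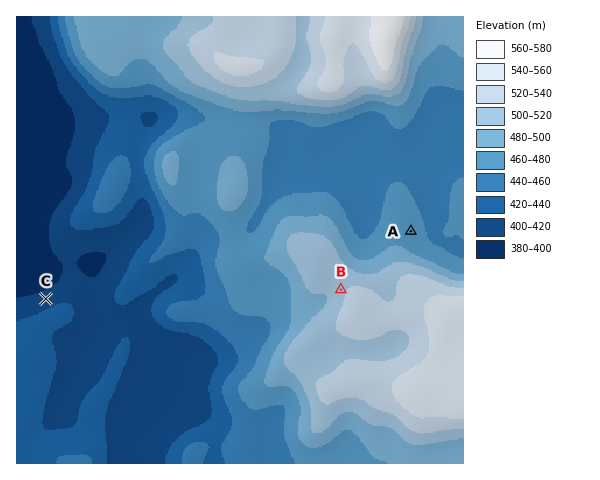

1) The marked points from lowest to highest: C A B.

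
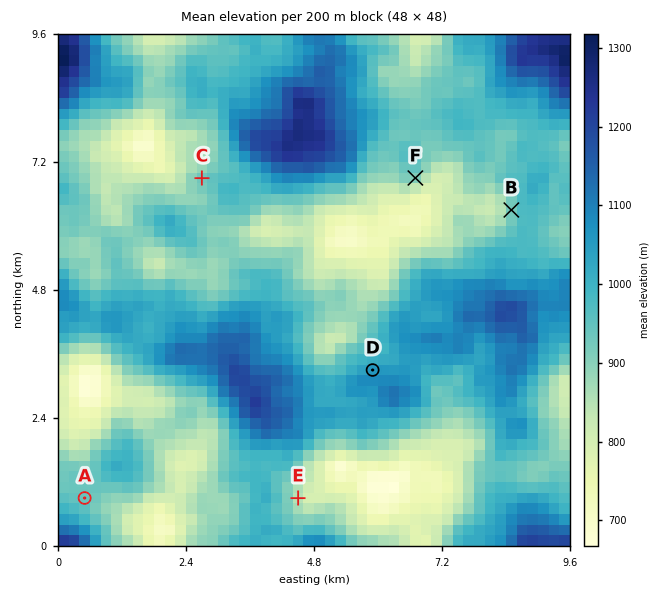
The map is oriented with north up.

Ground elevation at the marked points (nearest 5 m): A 940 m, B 930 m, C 935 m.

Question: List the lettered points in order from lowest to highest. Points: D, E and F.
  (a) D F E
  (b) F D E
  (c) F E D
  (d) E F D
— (d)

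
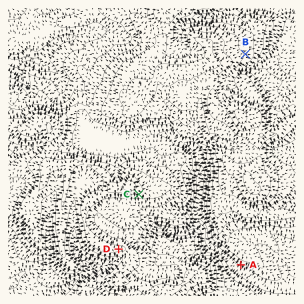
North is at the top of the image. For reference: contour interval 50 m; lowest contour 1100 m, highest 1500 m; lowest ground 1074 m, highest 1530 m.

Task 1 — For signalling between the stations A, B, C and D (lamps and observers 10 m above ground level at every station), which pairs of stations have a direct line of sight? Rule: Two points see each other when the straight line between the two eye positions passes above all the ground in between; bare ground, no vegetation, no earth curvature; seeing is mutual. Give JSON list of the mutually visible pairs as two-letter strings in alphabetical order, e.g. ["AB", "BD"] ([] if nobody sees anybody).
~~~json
["AC", "CD"]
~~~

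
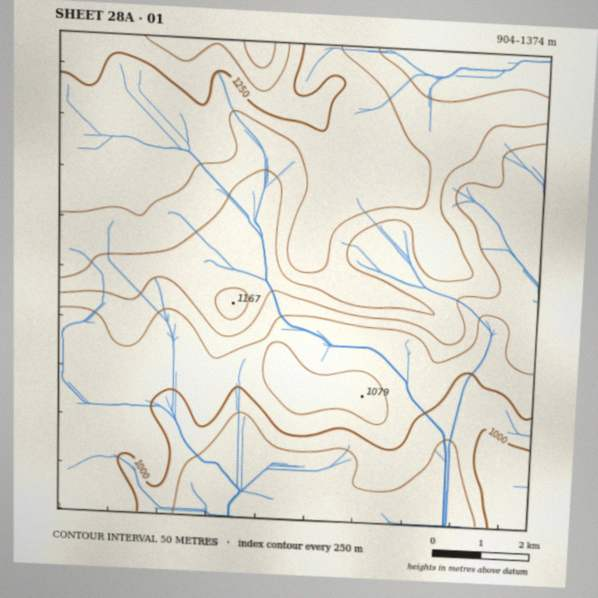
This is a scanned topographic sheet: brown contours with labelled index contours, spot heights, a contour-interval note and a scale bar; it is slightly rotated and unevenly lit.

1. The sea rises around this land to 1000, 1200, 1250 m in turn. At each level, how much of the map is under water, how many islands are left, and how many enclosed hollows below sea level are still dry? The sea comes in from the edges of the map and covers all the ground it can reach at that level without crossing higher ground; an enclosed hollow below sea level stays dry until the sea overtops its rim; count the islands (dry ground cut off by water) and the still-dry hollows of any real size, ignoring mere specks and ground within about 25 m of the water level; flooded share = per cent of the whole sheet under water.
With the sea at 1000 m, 17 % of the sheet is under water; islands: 0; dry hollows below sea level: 0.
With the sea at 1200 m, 78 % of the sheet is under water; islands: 0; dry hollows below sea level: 0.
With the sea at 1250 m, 95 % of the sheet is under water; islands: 0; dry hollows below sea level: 0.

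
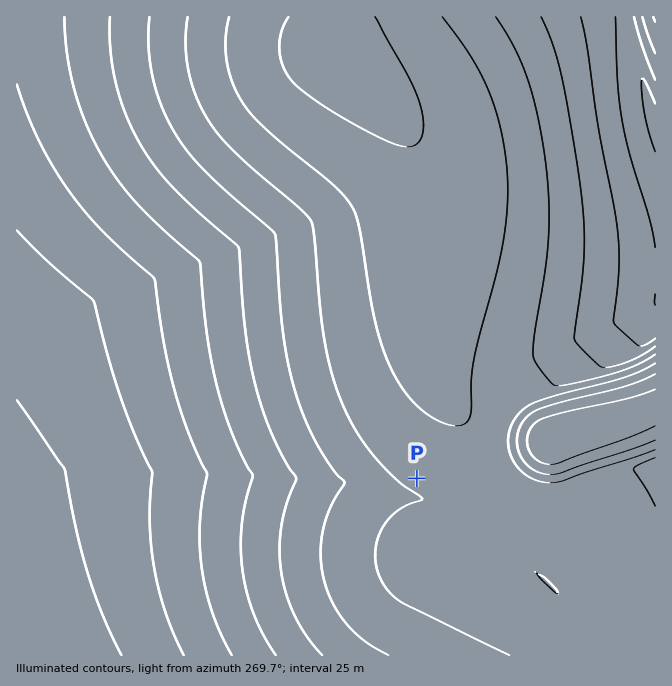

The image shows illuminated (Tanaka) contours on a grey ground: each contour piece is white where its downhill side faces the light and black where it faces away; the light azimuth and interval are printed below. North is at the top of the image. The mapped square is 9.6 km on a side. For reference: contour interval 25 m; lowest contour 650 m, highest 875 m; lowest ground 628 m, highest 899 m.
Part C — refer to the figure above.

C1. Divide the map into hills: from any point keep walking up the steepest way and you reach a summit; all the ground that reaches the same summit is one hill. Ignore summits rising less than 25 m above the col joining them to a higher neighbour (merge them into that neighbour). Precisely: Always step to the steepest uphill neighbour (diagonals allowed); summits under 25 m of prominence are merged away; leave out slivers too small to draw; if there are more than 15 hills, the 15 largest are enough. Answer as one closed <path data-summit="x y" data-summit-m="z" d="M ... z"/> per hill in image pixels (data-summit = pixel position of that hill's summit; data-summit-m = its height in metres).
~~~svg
<path data-summit="332 47" data-summit-m="859" d="M627 16l-610 0-1 477 41-14 37-5 120 0 1 2 93 3 59 7 40 8 45 19 28 20 21-38 5-15 0-15-3-8 0-27 13-27 56-47 20-20 64-33 0-188-5-7-12-36z"/><path data-summit="552 440" data-summit-m="899" d="M655 304l-63 32-20 20-56 47-13 27 0 27 3 8 0 15-5 15-20 37 1 2-30-21-45-19-40-8-59-7-93-3-1-2-120 0-37 5-39 14-2 2 0 160 639 1z"/><path data-summit="655 17" data-summit-m="778" d="M655 16l-27 1 11 55 12 36 4 6z"/>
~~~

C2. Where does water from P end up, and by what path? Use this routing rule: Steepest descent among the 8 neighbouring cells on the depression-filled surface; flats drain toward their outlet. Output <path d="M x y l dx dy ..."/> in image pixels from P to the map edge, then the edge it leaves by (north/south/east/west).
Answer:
<path d="M417 478l-13 14-10 0-2-2-8 0-2-2-8 0-2-1-10 0-2-2-13 0-2-2-15 0-2-1-33 0-1-2-267 0-10 10"/>
exit: west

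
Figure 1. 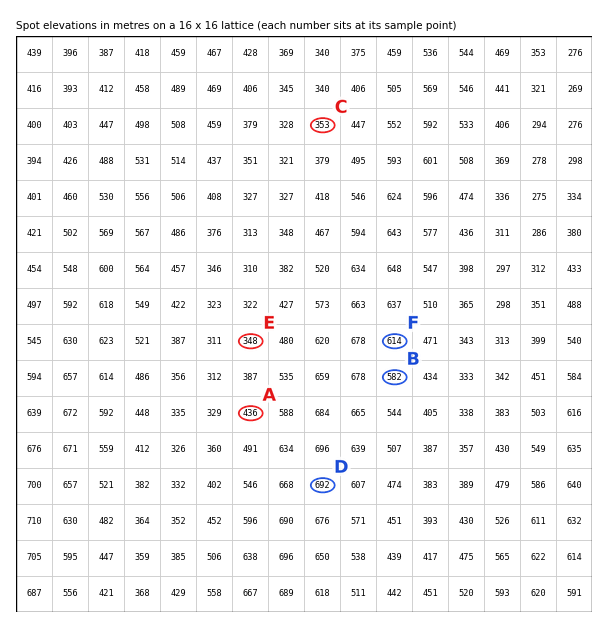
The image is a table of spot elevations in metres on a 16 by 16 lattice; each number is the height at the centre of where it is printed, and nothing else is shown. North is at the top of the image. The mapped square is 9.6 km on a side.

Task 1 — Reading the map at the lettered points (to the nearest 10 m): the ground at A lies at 440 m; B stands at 580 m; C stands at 350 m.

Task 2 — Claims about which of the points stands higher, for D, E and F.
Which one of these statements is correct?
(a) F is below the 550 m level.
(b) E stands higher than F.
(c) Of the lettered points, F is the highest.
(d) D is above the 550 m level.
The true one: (d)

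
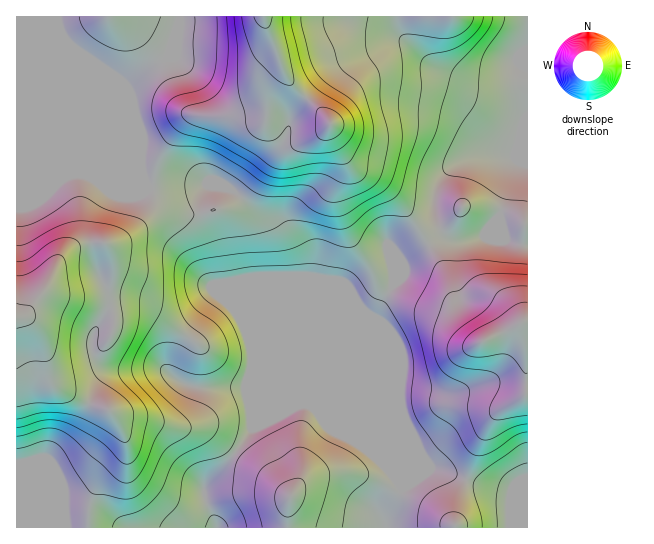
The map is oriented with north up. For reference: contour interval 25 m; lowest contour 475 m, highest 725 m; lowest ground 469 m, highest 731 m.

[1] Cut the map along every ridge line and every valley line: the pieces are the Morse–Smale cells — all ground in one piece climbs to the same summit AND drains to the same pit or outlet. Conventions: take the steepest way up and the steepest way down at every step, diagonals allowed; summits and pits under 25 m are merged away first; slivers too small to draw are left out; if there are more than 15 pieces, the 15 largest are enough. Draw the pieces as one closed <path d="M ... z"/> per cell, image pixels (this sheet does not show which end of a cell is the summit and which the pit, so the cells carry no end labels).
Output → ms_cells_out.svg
<path d="M174 212l-16 0-5 3-23 20-15 8-29 0-12 4-13 10-13 28-5 6 0 2 28 6 32 4 9 7 1 4 0 16-5 11-10 6-17 2-26 0-16-18 5 15 3 24 4 11 11 10 27 13 21 7 7 10 8 18 0 11-2 7-19 17-11 17-5 19 1 18 126 0 0-7-10-22-1-10 31-35 16-24 51-26 7 0 12 5-70-71-11-21-16-18-7-17-4-37-12-31-15 1z"/><path d="M282 67l-13 18-4 32 0 6 12 18 0 8-32 41-15 15-29 9 14 36 2 32 7 17 16 18 11 21 103 103 23 16 18 20 6 10-1-109-23-53-1-10 17-30 8-23 25-15 2-4-15-24-18-24-16-14-20-9-11-10-17-31 0-8-3-4-36-34z"/><path d="M263 16l-246 0-1 161 50 0 5-2 16 0 32 13 42 1 37-2 8-3-6 15 1 14 29-8 15-15 32-41 0-8-9-12-3-12 3-28 11-15 2-9z"/><path d="M527 16l-262 0-1 3 21 56 7 10 36 34 3 4 0 8 17 31 11 10 20 9 16 14 18 24 16 25 14-7 14 4 24-4 18-20 6 22 12 5 10 1z"/><path d="M87 175l-16 0-5 2-50 1 1 350 70 0 1-18 5-19 11-17 19-17 2-7 0-11-2-8-13-20-21-7-27-13-13-13-6-37-8-16 10 16 10 8 26 0 17-2 10-6 5-11 0-16-7-10-55-11-10 1 7-9 11-24 7-9 15-8 34-1 15-8 28-23 16 0 12 3 13-2 1-14 7-13-1-2-8 3-37 2-42-1z"/><path d="M429 244l-28 18-8 23-17 30 1 10 23 53 0 101 2 9 9-5 10-10 10-5 35 12 11-34 16-29 34-24 0-42-7-26-37 16-5 0-19-22-6-12 0-14-2-8z"/><path d="M309 404l-11 1-44 22-25 34-24 25 0 13 12 29 168-1 2-12 14-25-1-5-23-28-31-22-25-26z"/><path d="M499 217l-18 20-16 4-22-4-14 8 22 40 2 8 0 14 6 12 19 22 5 0 45-20 0-75-22-6-3-6z"/><path d="M527 321l-7 4 7 26 0 42-34 24-16 29-10 31 2 4 42 11 16 36z"/><path d="M433 468l-8 3-24 18-14 26-1 13 69-1 2-24 8-22z"/><path d="M467 480l-3 3-7 20-2 25 72-1-16-35z"/>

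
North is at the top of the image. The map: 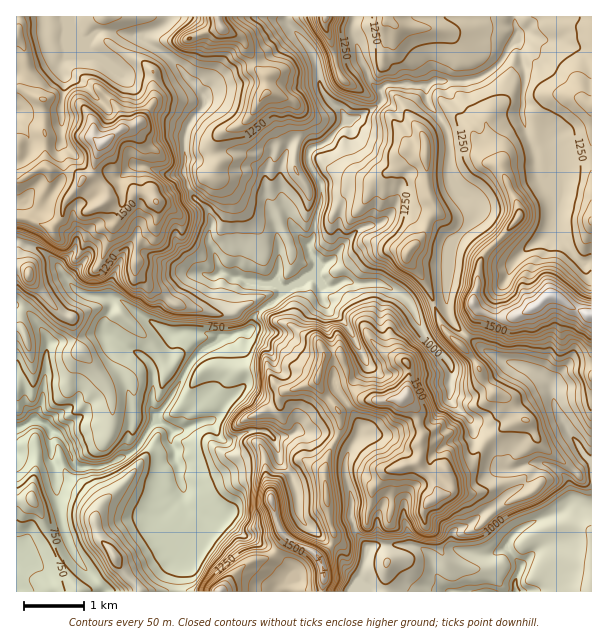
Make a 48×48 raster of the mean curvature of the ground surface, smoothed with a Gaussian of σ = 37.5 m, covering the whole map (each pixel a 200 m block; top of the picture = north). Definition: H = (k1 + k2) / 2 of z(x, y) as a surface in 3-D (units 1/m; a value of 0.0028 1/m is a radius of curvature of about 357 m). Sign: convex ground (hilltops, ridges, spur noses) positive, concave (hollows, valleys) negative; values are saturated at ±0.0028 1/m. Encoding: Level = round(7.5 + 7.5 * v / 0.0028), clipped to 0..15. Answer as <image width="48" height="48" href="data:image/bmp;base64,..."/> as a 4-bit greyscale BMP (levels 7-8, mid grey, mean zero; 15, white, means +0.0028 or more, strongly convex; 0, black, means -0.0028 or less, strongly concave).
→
<image width="48" height="48" href="data:image/bmp;base64,Qk32BAAAAAAAAHYAAAAoAAAAMAAAADAAAAABAAQAAAAAAIAEAAATCwAAEwsAABAAAAAAAAAAAAAAABEREQAiIiIAMzMzAERERABVVVUAZmZmAHd3dwCIiIgAmZmZAKqqqgC7u7sAzMzMAN3d3QDu7u4A////AHiHq4I62qp7/4VmiF9hZod3dmVn4ad3eYhopSfMdVU0nLd3ZS+lN6h5Z5mppJmHeIdqc0n4dmdid87JUU9XRrqaWamItTmIeHZ6RY7IZnd1SJpWXftuQnZjJiJGR6Z3eHWoJ9uGZ3d3NoBZ+0D7FUQnylyFZah3eHTESddWZ4iHc1tvoQb1P48N8wX7NEeZiYmza9hlZ3h3dgVvUXrQbk0OiWc8pUNWd49zaKuGZ4eIdibfYl7CLkoJ/KeGnshEVn5FeJrIZ4d3aXTPUl6gXmc1muiadp+lJ01Vmqi+ZoaHZ4XZU2+AqKh2ltdFiZrlulpnUAA85oWGd2TTOb6Bm93bbKWGZlMK1WpcDO0AuJWGvYTjfXqyZ2dqV7SWeKfqVMxYKayaDVmYsF/wiVXUVkSMh1V5dnyWKR4he4m4VlNYSrADklObRkRbmvZYmItkWrBYpYim0ZqGNP/qpXarEylrbGFHedtTa6l7WXmnlSyIg1XJdFfzrOvNkRq4iYdGfJwbpnmXpYSndyRq2l1Fzav6dSdszJZXa3walop4o9C4eHB/ad0MdyTmRCm5d2ZVTF4Yl6lpk7ktmJTId28OYES6lwX6RVVkjE4Zq6V3SIs2qHPyt09vMp37cCyyE0ZqKXwljIVmenikOIN6ln+MDbqYAu8Dh2hNGLgmhUVouFVVMSFCSdq0T0qCHsFoeno6WbJa+1WMYTRGnMF/+VRi+11Qfwm73plnbWOuq8eiF7/v2ukFmWM6q3pBxz36m+5p3jfpUyQWjcuXeI30W5SIaXUU5T3TNavvlG6GFHJvvIZnaXMlQoNFMiE51TX1B4fpcq9iK/keqFNDQzaUx1fGl0eedkb3VJe3VJ1Qwr4N1TRZWoilm3Q5eYj3Vlb2Q4aHRXELSi1EeMZ4KYiWmxp1mcv8ZWW/dDdmWBSvVYimfKezaHeWtCqSjJidhGVZ91Rmep7adVnGPXe2OXiVhXmcICaWpnZTn5VmbLdLXaeoSY7HOZl3WKPH53KnnXd0PvZma2dppIt6b+gQiahXZfC1uZSXuFd0XpZmanWTuWpanZkKuphIV/C3ioZoxGZUnFV3asiGXZZImiQuqZpIb3GYmphnxGZn2lZ3aVr4lLOTE8VJqHZIbg2IeZh31Fe7uGZ3aYSTQcmCnOQ6dneXXQuHZXuI1EmYqnZ3eZWkXM90qWNLl3hlWjFKZmiX1UmHmVd3eWjDetb8q1U5vcllVnsmdmttpGqIiFh3aHeySPGI91cmdo90a7qjFsqKcqiJd1h2aWexr2K2bZeTZlvIr6UUZDe4G4iJmFh4mpvIm05kTqiUZmjcqHBp3w+Za5mYiVqamIiUNuY0anc3dlSXh1C/wEEDISE4qkl3l4pUeFVlj4NmVVu821H3UvqLeLqCekhol5lHdmZ6yCNXZJp2qCL2J7mIeImaOmeHdrZYd3m4VH3WlX15ZQb1Nqlmd4h4dXh3d9R3d2dEVmr9v9uHUV3CZqmJmZh4lmd3iLV3eIqZmFIjyTNUN5+kVsl3d3d3hZiIdw=="/>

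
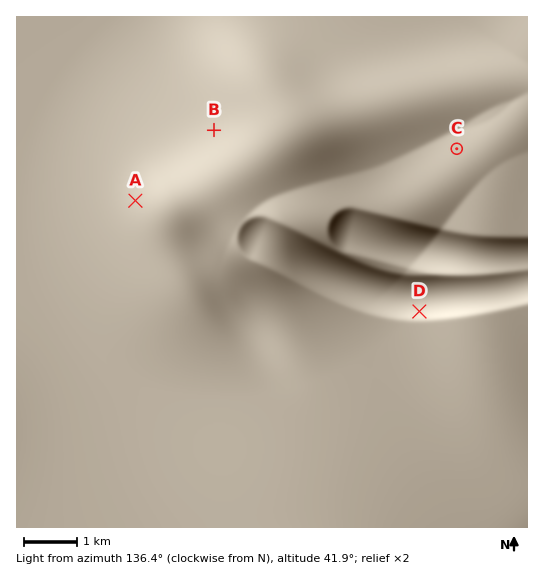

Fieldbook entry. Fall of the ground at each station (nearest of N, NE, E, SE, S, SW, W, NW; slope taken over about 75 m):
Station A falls E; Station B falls SE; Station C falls SE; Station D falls S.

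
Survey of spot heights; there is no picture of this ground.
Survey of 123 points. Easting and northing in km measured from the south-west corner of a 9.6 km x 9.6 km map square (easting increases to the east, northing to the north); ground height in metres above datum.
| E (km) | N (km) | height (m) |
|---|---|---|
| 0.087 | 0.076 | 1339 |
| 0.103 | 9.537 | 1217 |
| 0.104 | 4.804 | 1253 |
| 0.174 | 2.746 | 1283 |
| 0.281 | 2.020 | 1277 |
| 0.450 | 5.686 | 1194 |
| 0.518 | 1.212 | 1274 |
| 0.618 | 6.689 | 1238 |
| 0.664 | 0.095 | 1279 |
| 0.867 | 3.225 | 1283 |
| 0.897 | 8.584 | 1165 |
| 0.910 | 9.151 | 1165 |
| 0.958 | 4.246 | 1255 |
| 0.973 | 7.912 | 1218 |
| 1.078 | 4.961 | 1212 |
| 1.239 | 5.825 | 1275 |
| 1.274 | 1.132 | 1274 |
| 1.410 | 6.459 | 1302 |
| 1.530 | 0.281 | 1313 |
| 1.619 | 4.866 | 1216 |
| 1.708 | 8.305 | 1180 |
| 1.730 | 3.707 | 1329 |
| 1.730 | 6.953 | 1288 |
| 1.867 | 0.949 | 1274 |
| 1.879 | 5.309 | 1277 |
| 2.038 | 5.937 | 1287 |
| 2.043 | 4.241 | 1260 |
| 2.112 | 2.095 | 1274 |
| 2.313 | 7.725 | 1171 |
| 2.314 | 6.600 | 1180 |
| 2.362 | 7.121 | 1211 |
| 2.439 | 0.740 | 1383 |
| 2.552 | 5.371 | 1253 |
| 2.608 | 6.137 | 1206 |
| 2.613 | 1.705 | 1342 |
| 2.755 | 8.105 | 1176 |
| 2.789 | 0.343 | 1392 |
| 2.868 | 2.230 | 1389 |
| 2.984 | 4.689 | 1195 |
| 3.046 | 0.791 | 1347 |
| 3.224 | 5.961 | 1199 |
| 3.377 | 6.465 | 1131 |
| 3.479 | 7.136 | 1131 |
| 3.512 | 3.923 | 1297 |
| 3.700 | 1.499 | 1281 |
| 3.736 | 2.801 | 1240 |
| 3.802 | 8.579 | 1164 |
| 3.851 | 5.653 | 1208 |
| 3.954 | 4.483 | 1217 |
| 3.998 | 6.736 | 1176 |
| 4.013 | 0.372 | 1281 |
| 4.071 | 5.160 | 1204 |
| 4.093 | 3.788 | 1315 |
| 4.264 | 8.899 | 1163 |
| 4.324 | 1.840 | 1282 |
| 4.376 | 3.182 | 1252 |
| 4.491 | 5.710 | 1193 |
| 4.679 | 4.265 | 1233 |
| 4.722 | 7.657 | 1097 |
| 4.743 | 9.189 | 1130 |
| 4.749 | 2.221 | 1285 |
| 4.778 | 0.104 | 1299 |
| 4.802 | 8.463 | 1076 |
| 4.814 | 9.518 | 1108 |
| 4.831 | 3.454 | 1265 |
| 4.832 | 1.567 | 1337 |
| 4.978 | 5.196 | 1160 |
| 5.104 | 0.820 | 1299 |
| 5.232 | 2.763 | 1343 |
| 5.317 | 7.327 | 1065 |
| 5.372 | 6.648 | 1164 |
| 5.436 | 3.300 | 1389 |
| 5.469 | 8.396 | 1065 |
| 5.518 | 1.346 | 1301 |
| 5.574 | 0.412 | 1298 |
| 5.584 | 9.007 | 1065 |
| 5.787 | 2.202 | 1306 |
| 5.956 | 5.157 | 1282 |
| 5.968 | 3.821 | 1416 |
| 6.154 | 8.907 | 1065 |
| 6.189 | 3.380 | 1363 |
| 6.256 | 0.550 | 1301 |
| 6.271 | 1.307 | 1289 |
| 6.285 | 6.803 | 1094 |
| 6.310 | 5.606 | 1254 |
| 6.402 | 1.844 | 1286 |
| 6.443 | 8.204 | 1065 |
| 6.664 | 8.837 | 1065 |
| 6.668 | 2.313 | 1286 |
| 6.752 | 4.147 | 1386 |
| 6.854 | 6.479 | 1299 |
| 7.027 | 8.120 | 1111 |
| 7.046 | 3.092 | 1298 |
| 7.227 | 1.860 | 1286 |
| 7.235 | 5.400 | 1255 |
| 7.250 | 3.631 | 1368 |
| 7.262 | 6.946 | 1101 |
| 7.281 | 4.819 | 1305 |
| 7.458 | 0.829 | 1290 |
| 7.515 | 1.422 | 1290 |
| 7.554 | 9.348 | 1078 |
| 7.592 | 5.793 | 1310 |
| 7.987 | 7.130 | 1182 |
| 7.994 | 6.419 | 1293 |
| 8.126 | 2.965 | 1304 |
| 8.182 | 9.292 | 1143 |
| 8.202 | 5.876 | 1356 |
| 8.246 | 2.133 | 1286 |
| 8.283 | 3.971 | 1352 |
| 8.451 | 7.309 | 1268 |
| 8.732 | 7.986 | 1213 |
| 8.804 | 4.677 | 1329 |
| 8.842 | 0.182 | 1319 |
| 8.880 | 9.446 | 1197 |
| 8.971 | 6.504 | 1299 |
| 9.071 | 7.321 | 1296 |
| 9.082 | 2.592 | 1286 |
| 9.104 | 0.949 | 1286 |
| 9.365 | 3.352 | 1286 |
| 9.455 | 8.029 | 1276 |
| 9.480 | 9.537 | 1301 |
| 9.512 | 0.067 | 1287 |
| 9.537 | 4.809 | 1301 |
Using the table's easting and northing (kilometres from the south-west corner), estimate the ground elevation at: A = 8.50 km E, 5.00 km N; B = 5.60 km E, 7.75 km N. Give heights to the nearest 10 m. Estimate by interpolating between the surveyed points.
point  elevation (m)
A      1300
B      1060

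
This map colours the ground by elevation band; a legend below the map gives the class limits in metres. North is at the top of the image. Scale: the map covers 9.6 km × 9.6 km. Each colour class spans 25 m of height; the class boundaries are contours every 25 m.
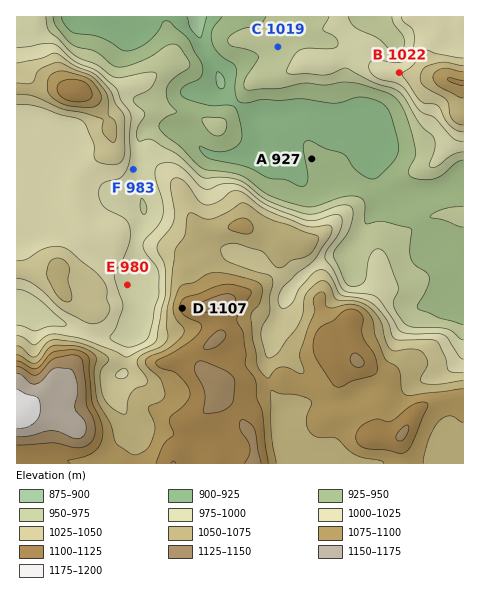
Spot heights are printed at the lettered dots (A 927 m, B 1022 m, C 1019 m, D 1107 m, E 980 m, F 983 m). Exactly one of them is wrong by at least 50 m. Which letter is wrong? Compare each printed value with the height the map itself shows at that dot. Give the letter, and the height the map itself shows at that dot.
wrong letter C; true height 957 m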